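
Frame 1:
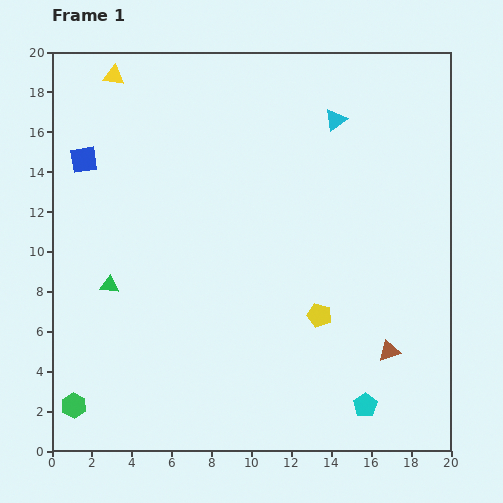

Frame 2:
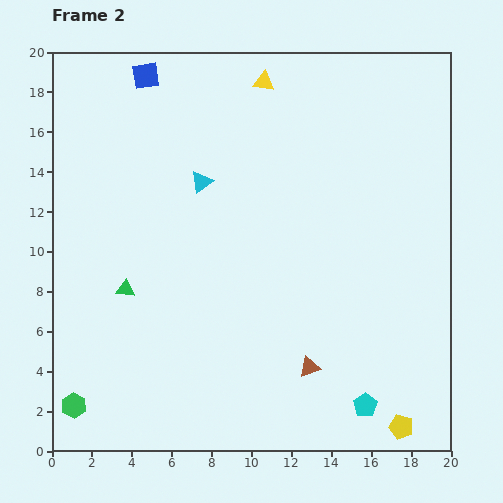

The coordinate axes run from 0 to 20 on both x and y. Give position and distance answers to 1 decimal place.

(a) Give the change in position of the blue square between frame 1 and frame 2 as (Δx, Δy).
(3.1, 4.2)

The blue square was at (1.6, 14.6) in frame 1 and (4.7, 18.8) in frame 2.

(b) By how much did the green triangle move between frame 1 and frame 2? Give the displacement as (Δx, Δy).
(0.8, -0.2)

The green triangle was at (2.9, 8.3) in frame 1 and (3.7, 8.1) in frame 2.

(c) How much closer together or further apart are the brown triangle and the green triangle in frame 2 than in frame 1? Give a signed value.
-4.4

Distance in frame 1: 14.4. Distance in frame 2: 10.0.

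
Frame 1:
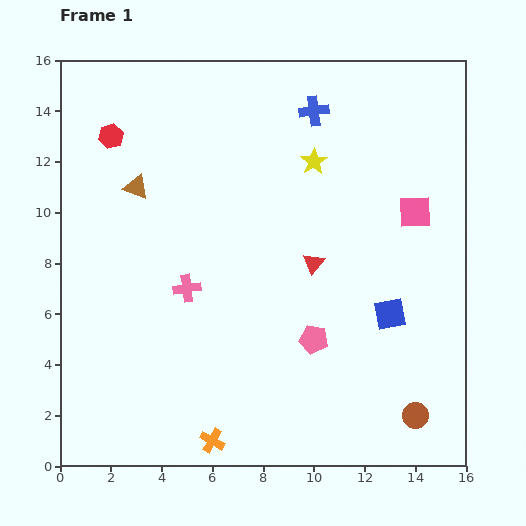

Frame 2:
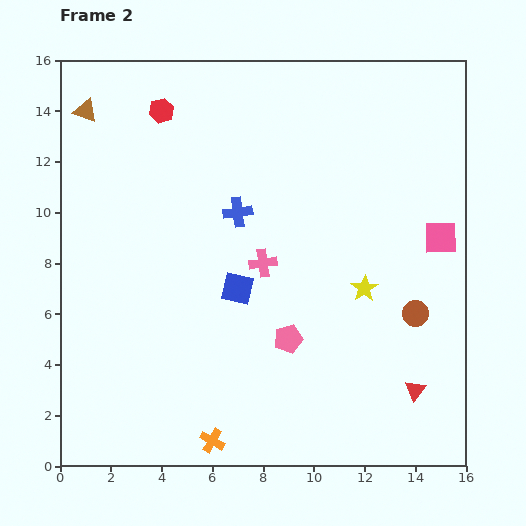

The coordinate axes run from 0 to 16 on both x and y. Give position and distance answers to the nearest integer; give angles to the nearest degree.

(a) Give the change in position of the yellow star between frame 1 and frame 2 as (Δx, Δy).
(2, -5)

The yellow star was at (10, 12) in frame 1 and (12, 7) in frame 2.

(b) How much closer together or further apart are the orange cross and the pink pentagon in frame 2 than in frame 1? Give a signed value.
-1

Distance in frame 1: 6. Distance in frame 2: 5.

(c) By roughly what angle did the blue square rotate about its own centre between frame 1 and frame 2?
24° clockwise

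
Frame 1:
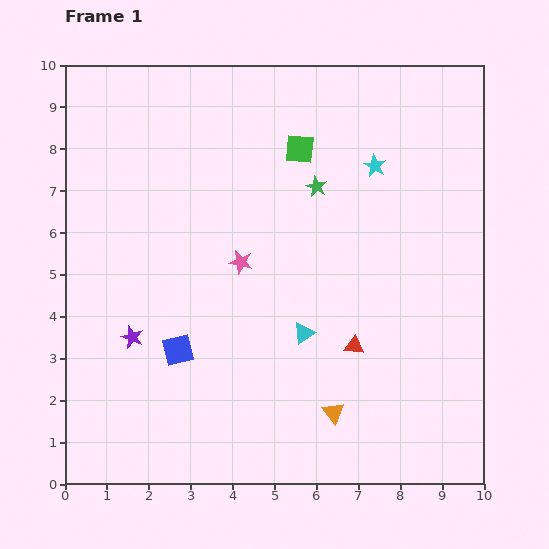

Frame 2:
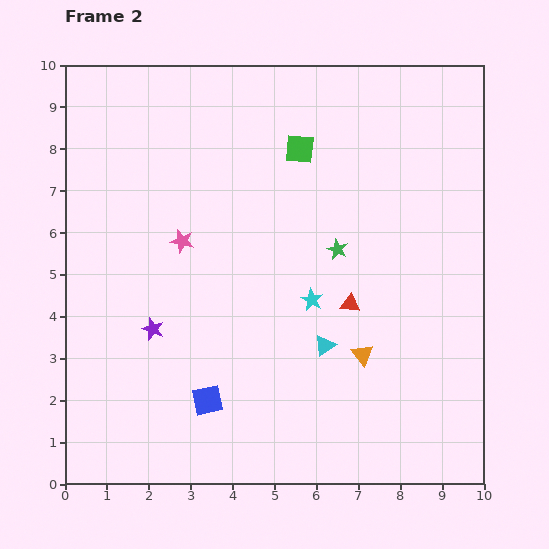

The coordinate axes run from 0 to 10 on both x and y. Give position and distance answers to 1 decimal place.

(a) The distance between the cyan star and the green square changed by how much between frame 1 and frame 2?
+1.8

Distance in frame 1: 1.8. Distance in frame 2: 3.6.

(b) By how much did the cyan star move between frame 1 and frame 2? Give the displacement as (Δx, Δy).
(-1.5, -3.2)

The cyan star was at (7.4, 7.6) in frame 1 and (5.9, 4.4) in frame 2.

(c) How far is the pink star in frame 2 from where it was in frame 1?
1.5

The pink star moved from (4.2, 5.3) to (2.8, 5.8), a distance of √(1.4² + 0.5²) ≈ 1.5.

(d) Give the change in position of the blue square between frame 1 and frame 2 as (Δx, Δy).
(0.7, -1.2)

The blue square was at (2.7, 3.2) in frame 1 and (3.4, 2.0) in frame 2.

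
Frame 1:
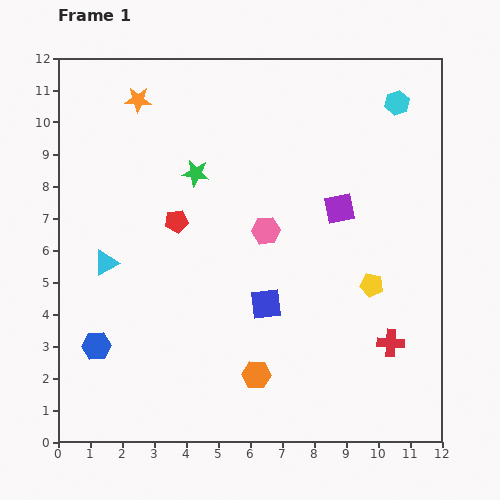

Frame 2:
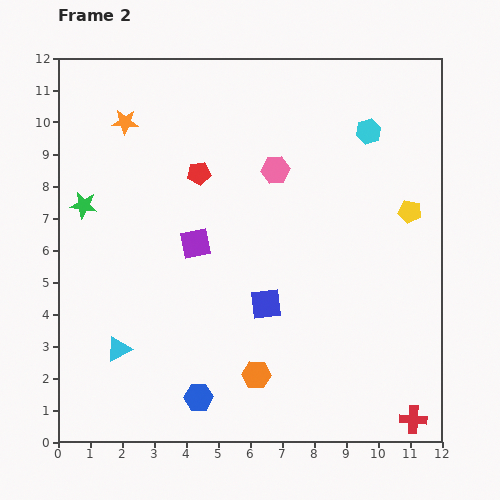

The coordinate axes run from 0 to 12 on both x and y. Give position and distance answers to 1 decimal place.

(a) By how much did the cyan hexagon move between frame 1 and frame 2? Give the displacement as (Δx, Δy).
(-0.9, -0.9)

The cyan hexagon was at (10.6, 10.6) in frame 1 and (9.7, 9.7) in frame 2.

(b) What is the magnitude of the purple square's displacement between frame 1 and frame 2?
4.6

The purple square moved from (8.8, 7.3) to (4.3, 6.2), a distance of √(4.5² + 1.1²) ≈ 4.6.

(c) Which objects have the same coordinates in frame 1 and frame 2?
the orange hexagon, the blue square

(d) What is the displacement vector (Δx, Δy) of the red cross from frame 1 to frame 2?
(0.7, -2.4)

The red cross was at (10.4, 3.1) in frame 1 and (11.1, 0.7) in frame 2.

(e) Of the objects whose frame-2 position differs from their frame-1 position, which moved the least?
the orange star

(moved 0.8)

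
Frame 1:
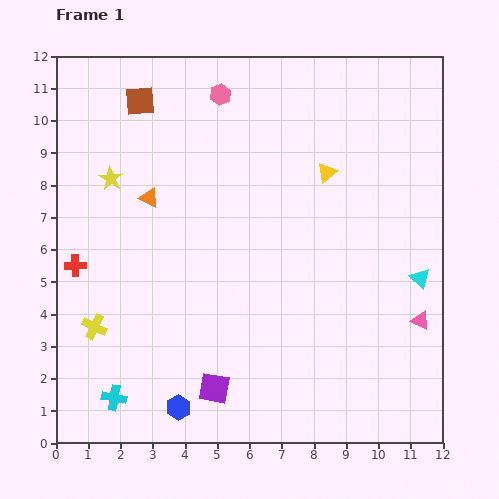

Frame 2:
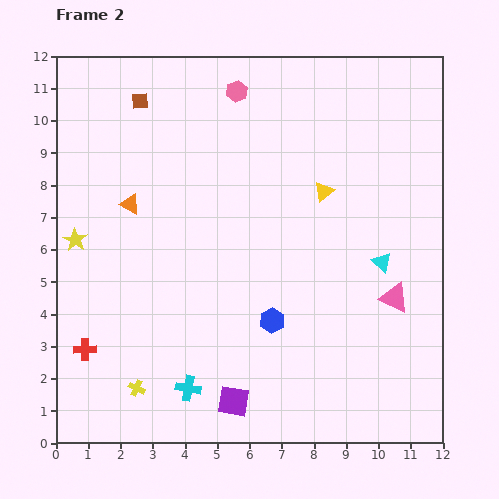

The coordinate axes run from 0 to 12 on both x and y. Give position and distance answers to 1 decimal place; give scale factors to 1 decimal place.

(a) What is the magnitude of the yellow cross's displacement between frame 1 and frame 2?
2.3

The yellow cross moved from (1.2, 3.6) to (2.5, 1.7), a distance of √(1.3² + 1.9²) ≈ 2.3.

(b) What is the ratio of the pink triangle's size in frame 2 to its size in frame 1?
1.6×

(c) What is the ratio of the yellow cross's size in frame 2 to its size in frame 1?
0.7×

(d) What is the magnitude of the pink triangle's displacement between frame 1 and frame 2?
1.1

The pink triangle moved from (11.3, 3.8) to (10.5, 4.5), a distance of √(0.8² + 0.7²) ≈ 1.1.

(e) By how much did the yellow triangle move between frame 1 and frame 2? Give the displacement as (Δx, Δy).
(-0.1, -0.6)

The yellow triangle was at (8.4, 8.4) in frame 1 and (8.3, 7.8) in frame 2.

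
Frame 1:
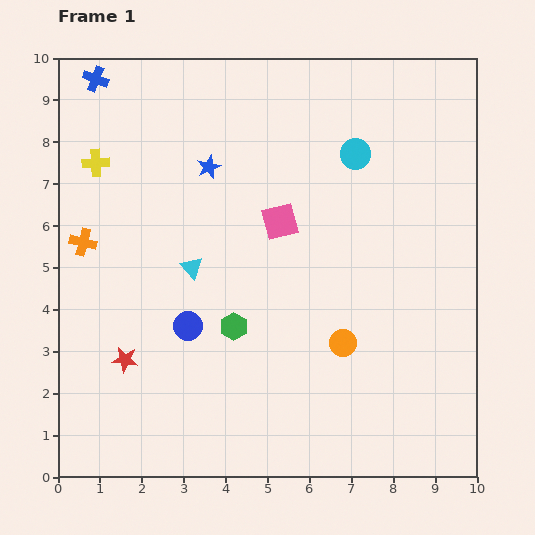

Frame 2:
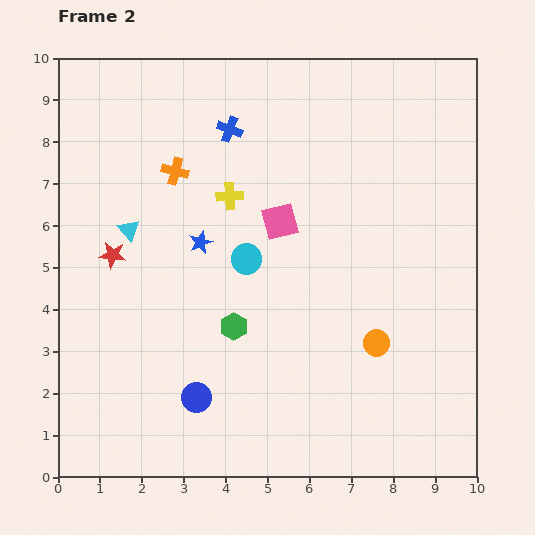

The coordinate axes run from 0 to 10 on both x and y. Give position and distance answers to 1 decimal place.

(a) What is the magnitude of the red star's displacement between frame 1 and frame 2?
2.5

The red star moved from (1.6, 2.8) to (1.3, 5.3), a distance of √(0.3² + 2.5²) ≈ 2.5.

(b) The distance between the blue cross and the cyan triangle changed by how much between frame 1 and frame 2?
-1.7

Distance in frame 1: 5.1. Distance in frame 2: 3.4.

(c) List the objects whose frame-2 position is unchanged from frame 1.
the pink square, the green hexagon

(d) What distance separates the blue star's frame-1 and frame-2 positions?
1.8

The blue star moved from (3.6, 7.4) to (3.4, 5.6), a distance of √(0.2² + 1.8²) ≈ 1.8.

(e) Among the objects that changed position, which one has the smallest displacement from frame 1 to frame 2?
the orange circle

(moved 0.8)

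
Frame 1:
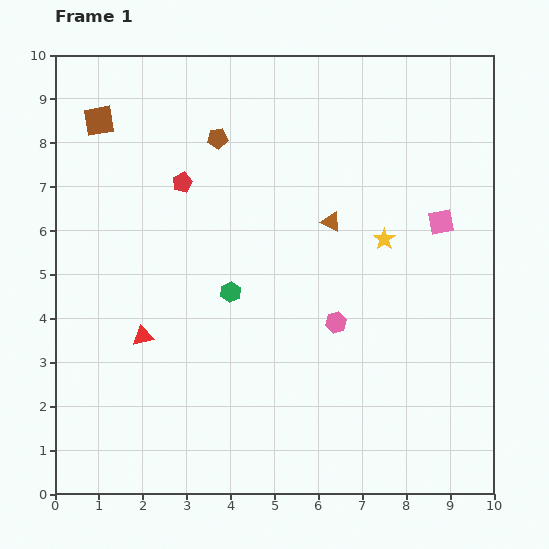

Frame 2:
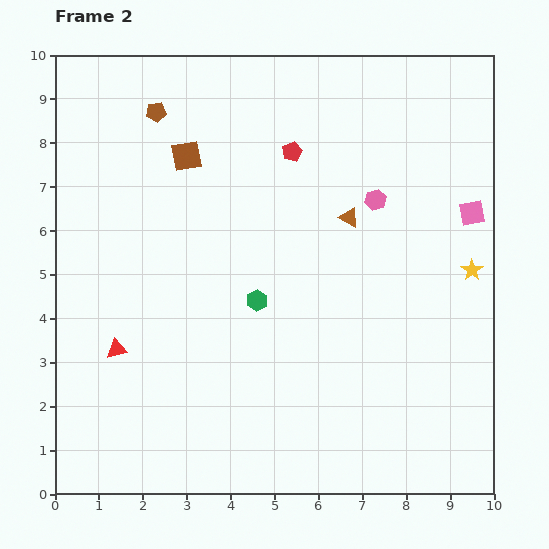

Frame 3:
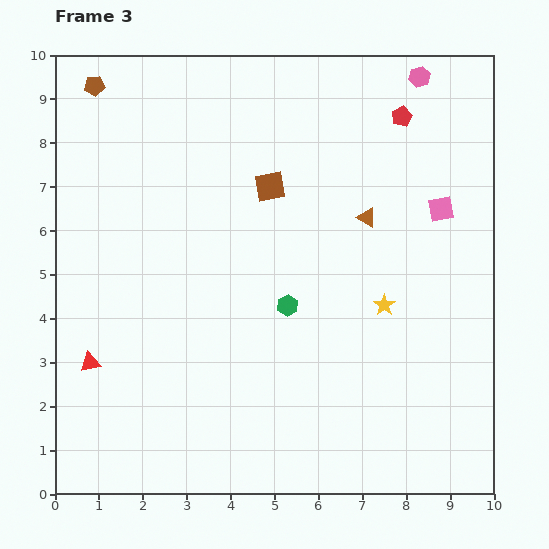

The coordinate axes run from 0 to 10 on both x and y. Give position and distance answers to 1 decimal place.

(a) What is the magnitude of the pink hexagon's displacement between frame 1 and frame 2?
2.9

The pink hexagon moved from (6.4, 3.9) to (7.3, 6.7), a distance of √(0.9² + 2.8²) ≈ 2.9.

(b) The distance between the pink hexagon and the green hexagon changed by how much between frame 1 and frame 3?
+3.5

Distance in frame 1: 2.5. Distance in frame 3: 6.0.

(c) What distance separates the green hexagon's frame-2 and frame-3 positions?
0.7

The green hexagon moved from (4.6, 4.4) to (5.3, 4.3), a distance of √(0.7² + 0.1²) ≈ 0.7.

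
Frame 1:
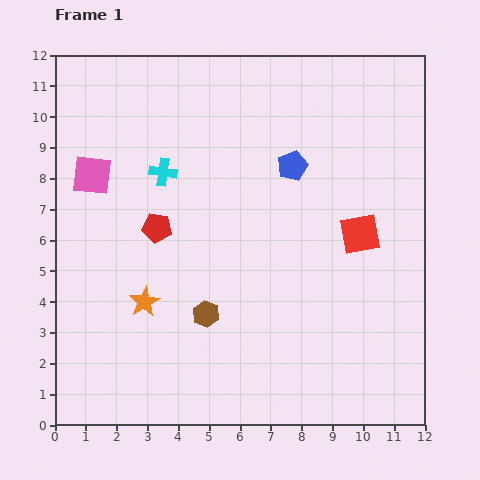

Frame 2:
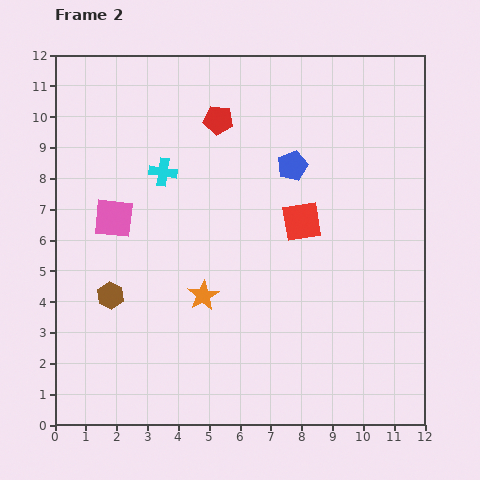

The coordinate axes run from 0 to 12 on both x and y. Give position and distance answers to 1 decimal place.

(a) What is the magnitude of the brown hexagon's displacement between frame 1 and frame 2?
3.2

The brown hexagon moved from (4.9, 3.6) to (1.8, 4.2), a distance of √(3.1² + 0.6²) ≈ 3.2.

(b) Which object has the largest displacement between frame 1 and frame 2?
the red pentagon

(moved 4.0; next 3.2)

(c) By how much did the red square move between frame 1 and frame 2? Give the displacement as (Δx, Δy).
(-1.9, 0.4)

The red square was at (9.9, 6.2) in frame 1 and (8.0, 6.6) in frame 2.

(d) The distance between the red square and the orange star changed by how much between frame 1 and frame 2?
-3.3

Distance in frame 1: 7.3. Distance in frame 2: 4.0.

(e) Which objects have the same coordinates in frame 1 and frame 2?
the cyan cross, the blue pentagon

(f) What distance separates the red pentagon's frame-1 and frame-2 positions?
4.0

The red pentagon moved from (3.3, 6.4) to (5.3, 9.9), a distance of √(2.0² + 3.5²) ≈ 4.0.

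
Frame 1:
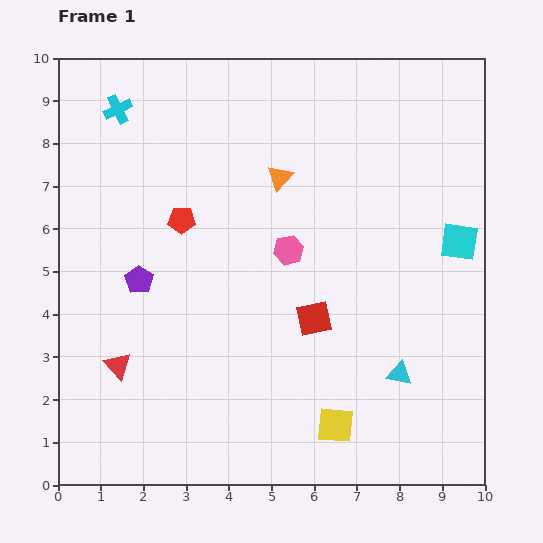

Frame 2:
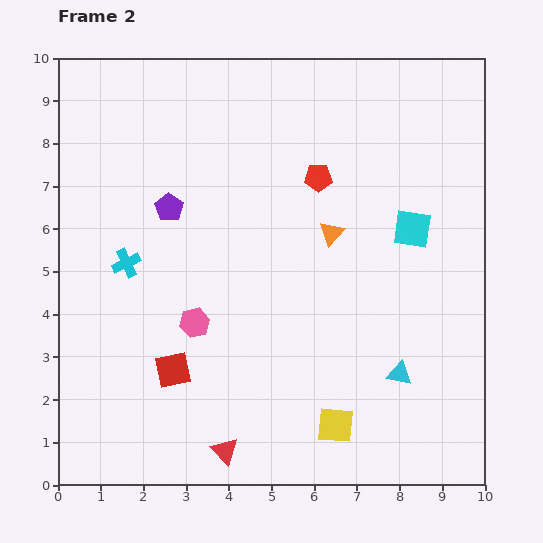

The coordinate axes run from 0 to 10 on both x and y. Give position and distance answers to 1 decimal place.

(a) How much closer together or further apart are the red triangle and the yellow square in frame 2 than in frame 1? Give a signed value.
-2.6

Distance in frame 1: 5.3. Distance in frame 2: 2.7.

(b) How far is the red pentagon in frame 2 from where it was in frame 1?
3.4

The red pentagon moved from (2.9, 6.2) to (6.1, 7.2), a distance of √(3.2² + 1.0²) ≈ 3.4.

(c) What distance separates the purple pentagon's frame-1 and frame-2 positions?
1.8

The purple pentagon moved from (1.9, 4.8) to (2.6, 6.5), a distance of √(0.7² + 1.7²) ≈ 1.8.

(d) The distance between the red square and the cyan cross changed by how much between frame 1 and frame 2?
-4.0

Distance in frame 1: 6.7. Distance in frame 2: 2.7.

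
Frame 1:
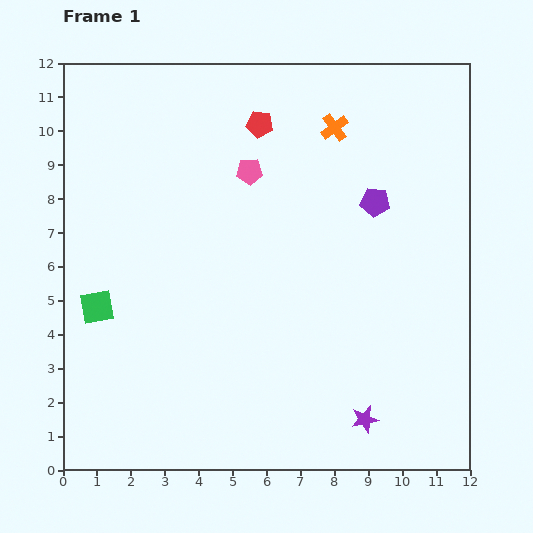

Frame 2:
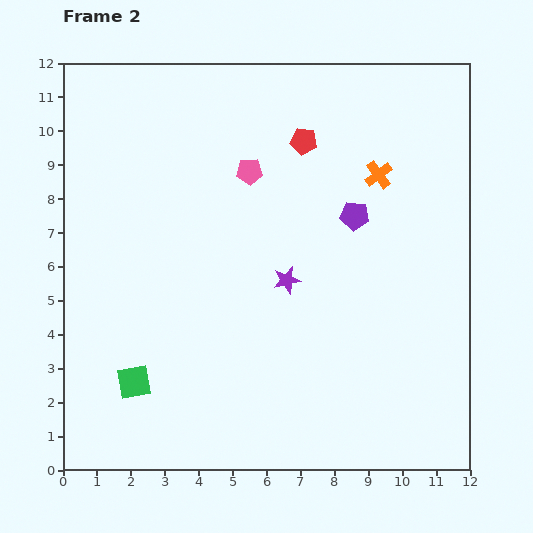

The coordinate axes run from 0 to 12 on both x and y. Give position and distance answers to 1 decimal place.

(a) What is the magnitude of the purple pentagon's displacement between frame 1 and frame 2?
0.7

The purple pentagon moved from (9.2, 7.9) to (8.6, 7.5), a distance of √(0.6² + 0.4²) ≈ 0.7.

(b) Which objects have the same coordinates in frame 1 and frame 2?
the pink pentagon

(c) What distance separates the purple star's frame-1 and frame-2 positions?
4.7

The purple star moved from (8.9, 1.5) to (6.6, 5.6), a distance of √(2.3² + 4.1²) ≈ 4.7.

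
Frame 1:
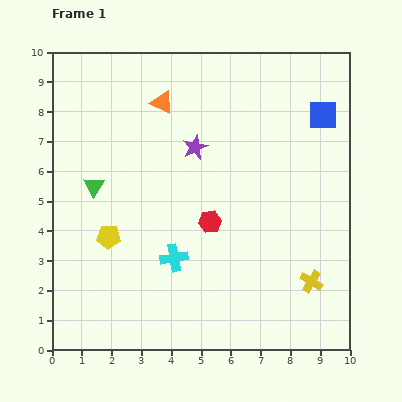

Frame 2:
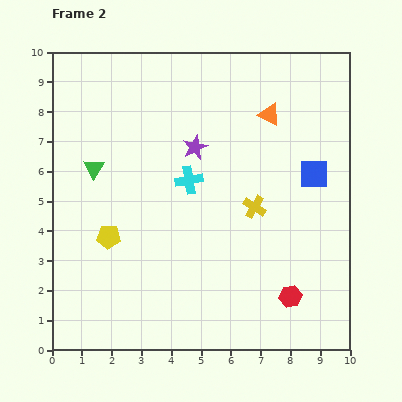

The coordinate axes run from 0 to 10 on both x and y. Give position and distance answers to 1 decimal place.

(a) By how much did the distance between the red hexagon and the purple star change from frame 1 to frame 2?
+3.4

Distance in frame 1: 2.5. Distance in frame 2: 5.9.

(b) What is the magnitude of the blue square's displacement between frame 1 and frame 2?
2.0

The blue square moved from (9.1, 7.9) to (8.8, 5.9), a distance of √(0.3² + 2.0²) ≈ 2.0.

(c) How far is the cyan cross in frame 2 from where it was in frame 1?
2.6

The cyan cross moved from (4.1, 3.1) to (4.6, 5.7), a distance of √(0.5² + 2.6²) ≈ 2.6.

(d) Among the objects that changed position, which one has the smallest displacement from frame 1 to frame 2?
the green triangle

(moved 0.6)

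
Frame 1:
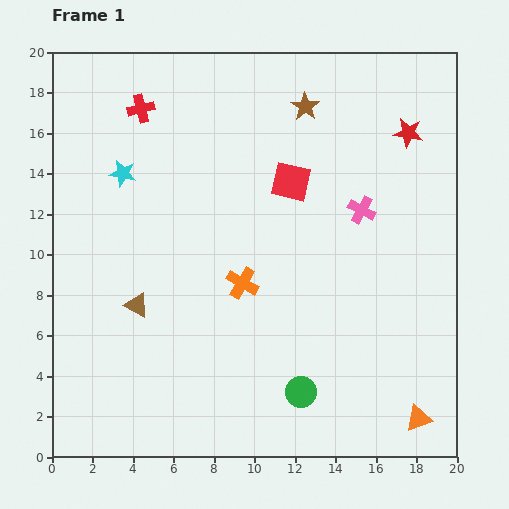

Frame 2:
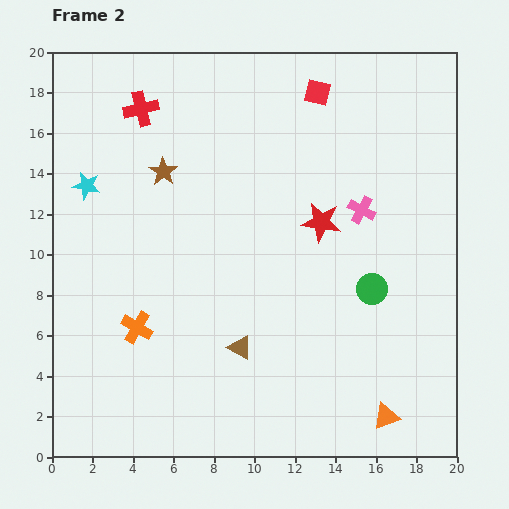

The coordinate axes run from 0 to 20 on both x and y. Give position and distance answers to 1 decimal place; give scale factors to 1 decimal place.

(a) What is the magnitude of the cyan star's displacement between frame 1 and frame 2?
1.9

The cyan star moved from (3.5, 14.0) to (1.7, 13.4), a distance of √(1.8² + 0.6²) ≈ 1.9.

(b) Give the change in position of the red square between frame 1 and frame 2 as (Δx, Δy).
(1.3, 4.4)

The red square was at (11.8, 13.6) in frame 1 and (13.1, 18.0) in frame 2.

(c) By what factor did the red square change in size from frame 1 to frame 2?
0.7×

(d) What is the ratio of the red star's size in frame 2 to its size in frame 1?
1.3×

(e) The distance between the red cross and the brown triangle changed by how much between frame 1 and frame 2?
+3.1

Distance in frame 1: 9.7. Distance in frame 2: 12.8.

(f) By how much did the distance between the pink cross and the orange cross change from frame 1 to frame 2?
+5.6

Distance in frame 1: 6.9. Distance in frame 2: 12.5.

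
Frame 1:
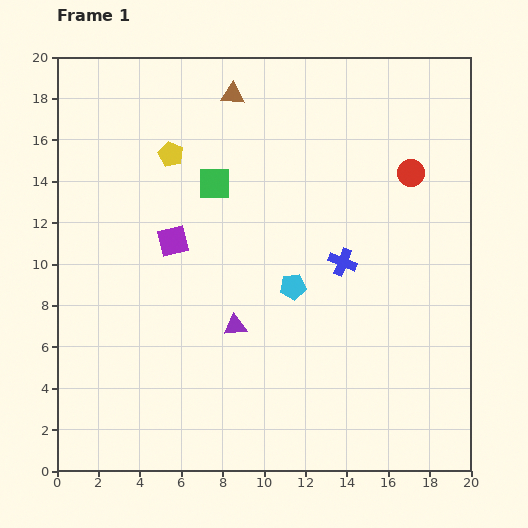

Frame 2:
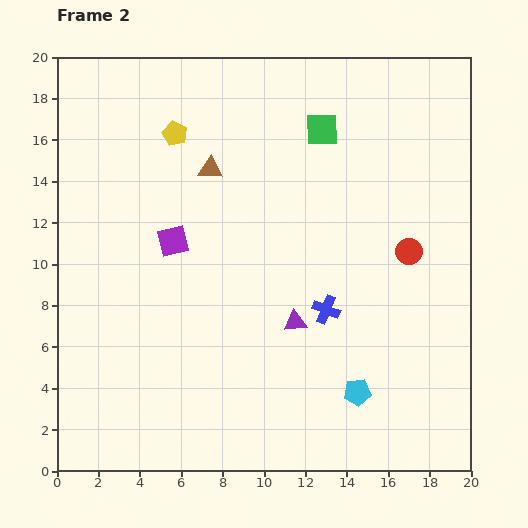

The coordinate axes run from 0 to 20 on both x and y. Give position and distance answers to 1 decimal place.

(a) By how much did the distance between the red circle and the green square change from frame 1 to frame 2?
-2.3

Distance in frame 1: 9.5. Distance in frame 2: 7.2.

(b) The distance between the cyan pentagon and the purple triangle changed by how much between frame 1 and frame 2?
+1.1

Distance in frame 1: 3.4. Distance in frame 2: 4.5.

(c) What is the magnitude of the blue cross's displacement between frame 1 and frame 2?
2.4

The blue cross moved from (13.8, 10.1) to (13.0, 7.8), a distance of √(0.8² + 2.3²) ≈ 2.4.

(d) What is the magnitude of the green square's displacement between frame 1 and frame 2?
5.8

The green square moved from (7.6, 13.9) to (12.8, 16.5), a distance of √(5.2² + 2.6²) ≈ 5.8.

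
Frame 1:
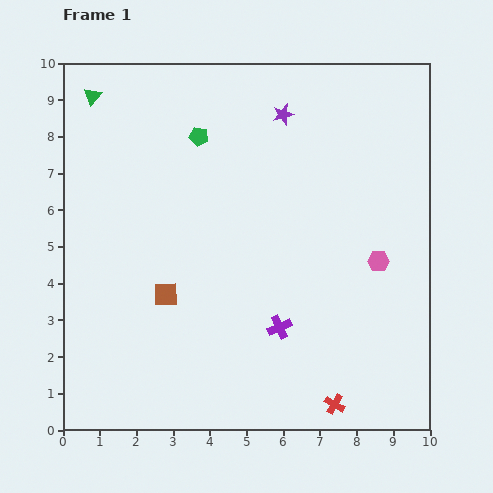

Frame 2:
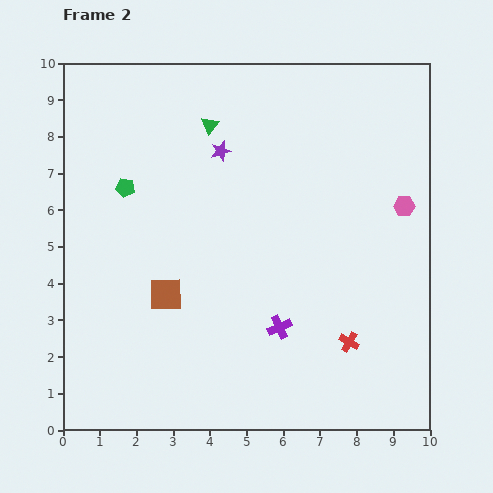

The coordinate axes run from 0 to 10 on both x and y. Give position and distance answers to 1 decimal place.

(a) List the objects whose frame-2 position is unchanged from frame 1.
the brown square, the purple cross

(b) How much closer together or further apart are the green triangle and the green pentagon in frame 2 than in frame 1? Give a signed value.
-0.2

Distance in frame 1: 3.1. Distance in frame 2: 2.9.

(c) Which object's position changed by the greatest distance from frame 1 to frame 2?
the green triangle

(moved 3.3; next 2.4)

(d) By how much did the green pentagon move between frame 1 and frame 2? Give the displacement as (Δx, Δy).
(-2.0, -1.4)

The green pentagon was at (3.7, 8.0) in frame 1 and (1.7, 6.6) in frame 2.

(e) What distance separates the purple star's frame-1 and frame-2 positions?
2.0

The purple star moved from (6.0, 8.6) to (4.3, 7.6), a distance of √(1.7² + 1.0²) ≈ 2.0.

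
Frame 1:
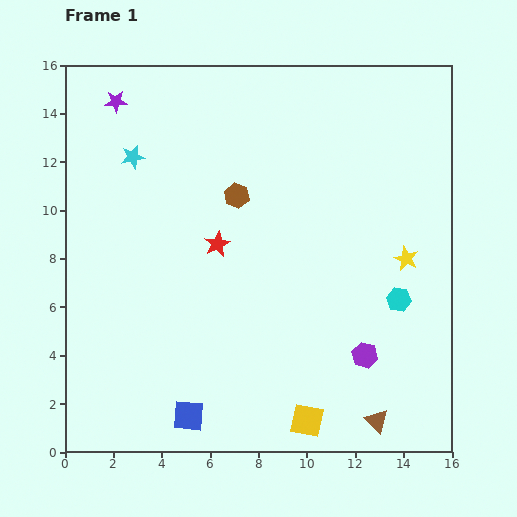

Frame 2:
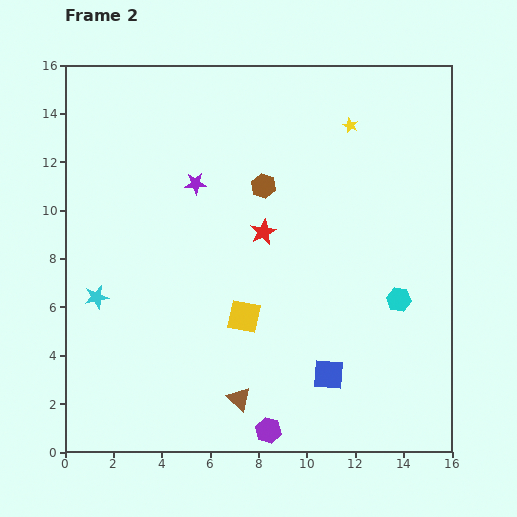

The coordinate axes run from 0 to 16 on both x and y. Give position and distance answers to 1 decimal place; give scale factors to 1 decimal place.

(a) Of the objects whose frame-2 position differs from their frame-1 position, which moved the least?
the brown hexagon

(moved 1.2)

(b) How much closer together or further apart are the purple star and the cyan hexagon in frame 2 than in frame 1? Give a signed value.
-4.6

Distance in frame 1: 14.3. Distance in frame 2: 9.7.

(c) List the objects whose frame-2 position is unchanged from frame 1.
the cyan hexagon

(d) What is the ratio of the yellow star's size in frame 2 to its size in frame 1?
0.6×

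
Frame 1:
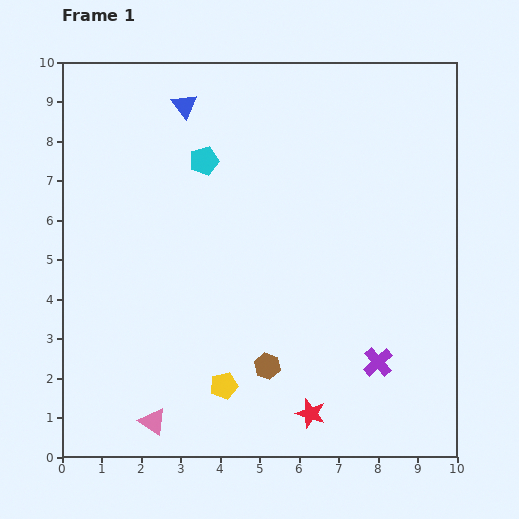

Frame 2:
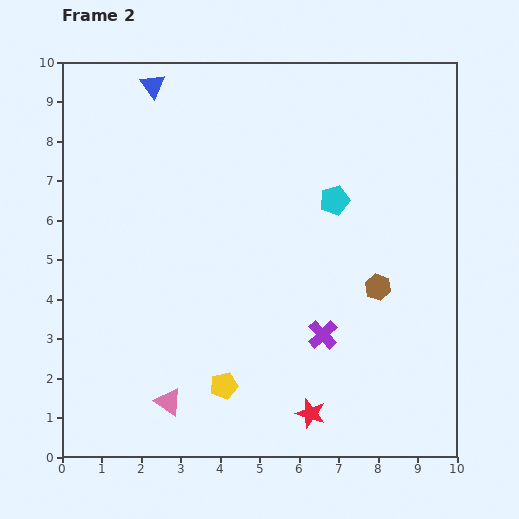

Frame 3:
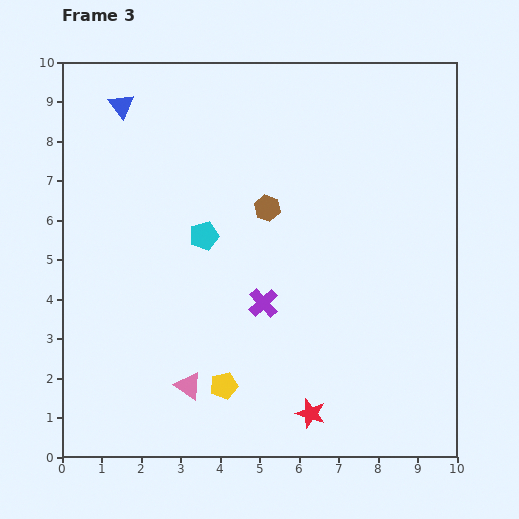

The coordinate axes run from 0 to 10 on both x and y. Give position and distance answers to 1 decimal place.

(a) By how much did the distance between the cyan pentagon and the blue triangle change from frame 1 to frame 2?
+3.9

Distance in frame 1: 1.5. Distance in frame 2: 5.4.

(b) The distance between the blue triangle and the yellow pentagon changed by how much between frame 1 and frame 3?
+0.4

Distance in frame 1: 7.2. Distance in frame 3: 7.6.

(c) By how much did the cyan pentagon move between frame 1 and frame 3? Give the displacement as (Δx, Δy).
(0.0, -1.9)

The cyan pentagon was at (3.6, 7.5) in frame 1 and (3.6, 5.6) in frame 3.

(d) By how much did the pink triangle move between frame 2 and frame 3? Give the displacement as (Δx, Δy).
(0.5, 0.4)

The pink triangle was at (2.7, 1.4) in frame 2 and (3.2, 1.8) in frame 3.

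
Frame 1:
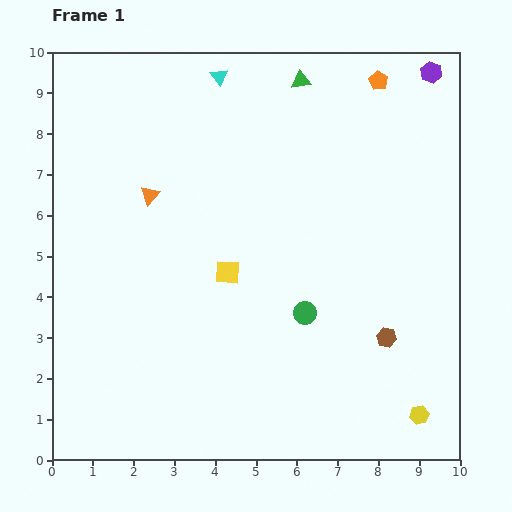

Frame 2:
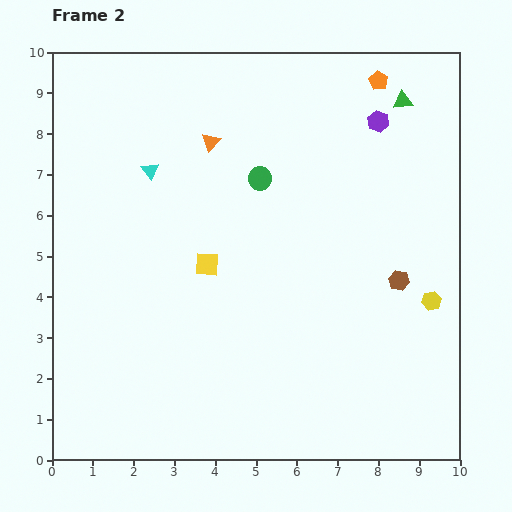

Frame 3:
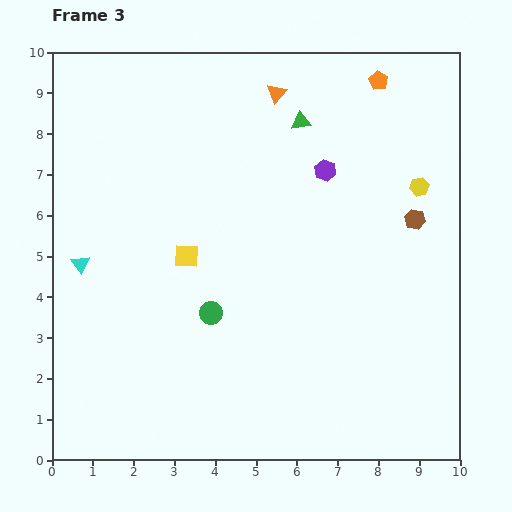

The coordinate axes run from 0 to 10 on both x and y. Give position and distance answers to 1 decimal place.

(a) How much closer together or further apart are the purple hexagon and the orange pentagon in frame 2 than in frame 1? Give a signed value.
-0.3

Distance in frame 1: 1.3. Distance in frame 2: 1.0.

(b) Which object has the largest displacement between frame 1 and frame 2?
the green circle

(moved 3.5; next 2.9)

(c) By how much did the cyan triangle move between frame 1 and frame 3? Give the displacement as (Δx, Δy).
(-3.4, -4.6)

The cyan triangle was at (4.1, 9.4) in frame 1 and (0.7, 4.8) in frame 3.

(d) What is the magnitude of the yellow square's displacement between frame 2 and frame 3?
0.5

The yellow square moved from (3.8, 4.8) to (3.3, 5.0), a distance of √(0.5² + 0.2²) ≈ 0.5.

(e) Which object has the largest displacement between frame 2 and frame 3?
the green circle

(moved 3.5; next 2.9)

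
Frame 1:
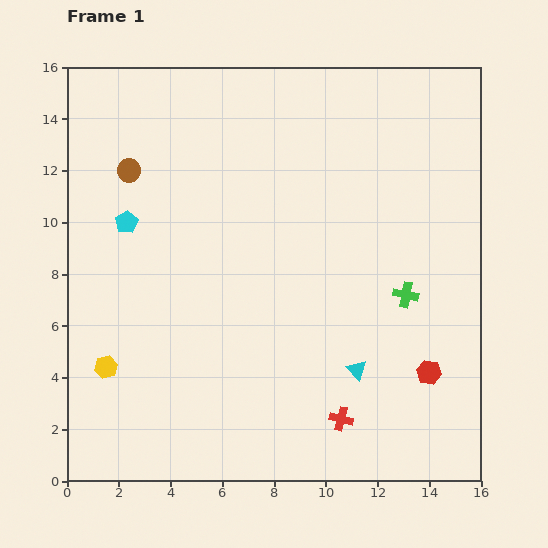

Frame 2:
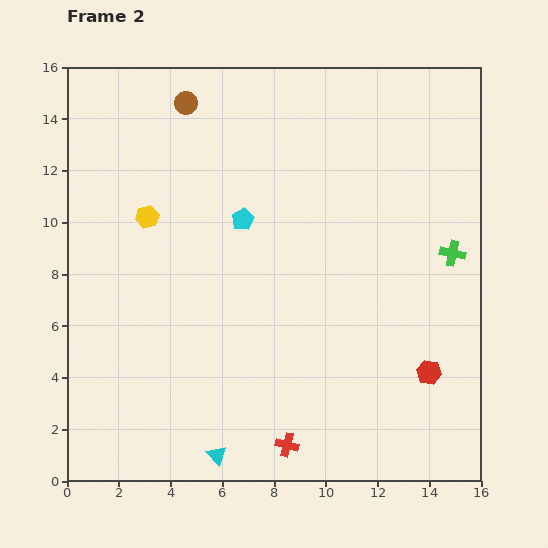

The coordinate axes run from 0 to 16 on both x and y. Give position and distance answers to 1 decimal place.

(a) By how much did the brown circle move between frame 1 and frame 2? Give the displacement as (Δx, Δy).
(2.2, 2.6)

The brown circle was at (2.4, 12.0) in frame 1 and (4.6, 14.6) in frame 2.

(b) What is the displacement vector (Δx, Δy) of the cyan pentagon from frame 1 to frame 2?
(4.5, 0.1)

The cyan pentagon was at (2.3, 10.0) in frame 1 and (6.8, 10.1) in frame 2.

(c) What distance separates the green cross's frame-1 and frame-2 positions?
2.4

The green cross moved from (13.1, 7.2) to (14.9, 8.8), a distance of √(1.8² + 1.6²) ≈ 2.4.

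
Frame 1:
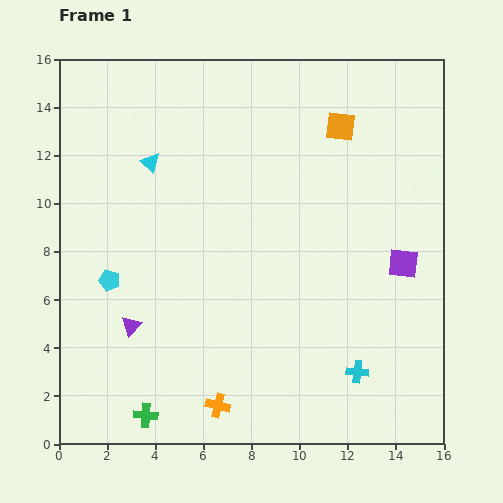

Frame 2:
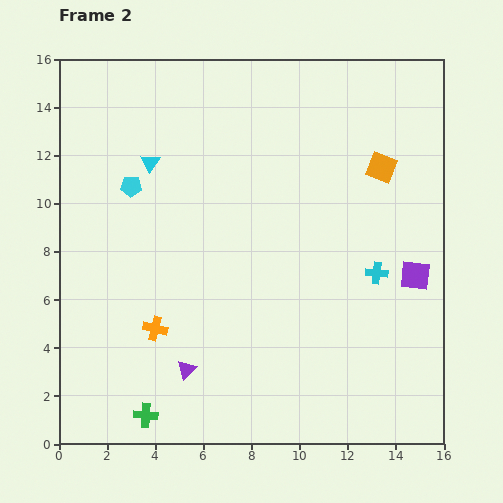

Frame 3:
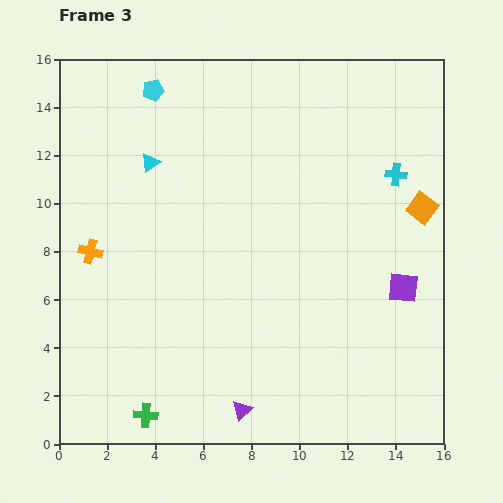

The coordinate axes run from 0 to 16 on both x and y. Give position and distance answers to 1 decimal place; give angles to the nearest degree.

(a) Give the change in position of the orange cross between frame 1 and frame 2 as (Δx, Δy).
(-2.6, 3.2)

The orange cross was at (6.6, 1.6) in frame 1 and (4.0, 4.8) in frame 2.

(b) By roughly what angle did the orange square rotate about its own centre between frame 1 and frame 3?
30° clockwise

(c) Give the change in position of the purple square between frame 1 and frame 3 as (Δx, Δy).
(0.0, -1.0)

The purple square was at (14.3, 7.5) in frame 1 and (14.3, 6.5) in frame 3.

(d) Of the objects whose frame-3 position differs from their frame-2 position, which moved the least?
the purple square

(moved 0.7)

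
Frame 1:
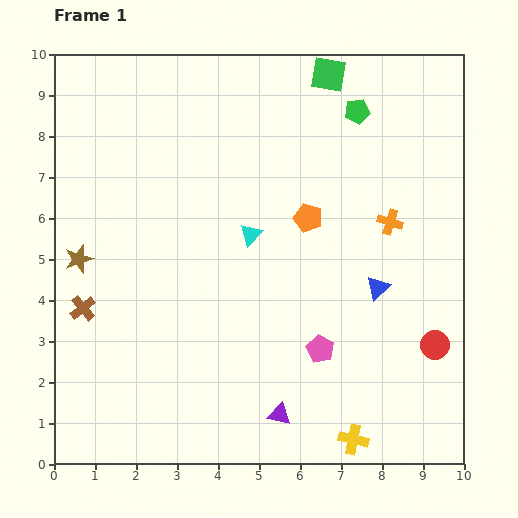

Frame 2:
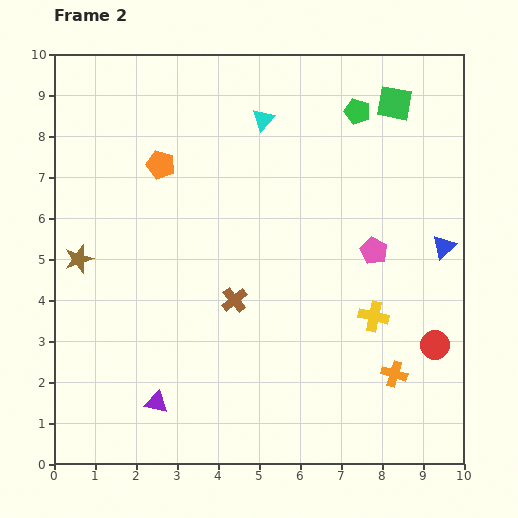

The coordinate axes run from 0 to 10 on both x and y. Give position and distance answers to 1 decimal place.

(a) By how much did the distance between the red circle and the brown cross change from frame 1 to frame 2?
-3.6

Distance in frame 1: 8.6. Distance in frame 2: 5.0.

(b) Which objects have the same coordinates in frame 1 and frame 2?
the brown star, the green pentagon, the red circle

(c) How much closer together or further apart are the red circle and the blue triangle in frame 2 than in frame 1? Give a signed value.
+0.4

Distance in frame 1: 2.0. Distance in frame 2: 2.4.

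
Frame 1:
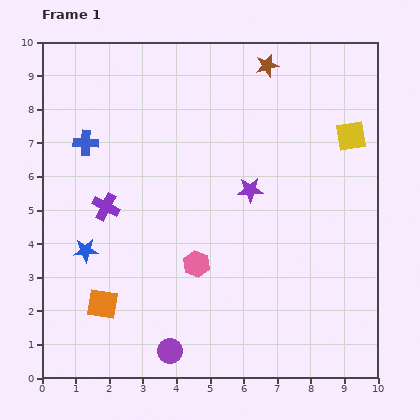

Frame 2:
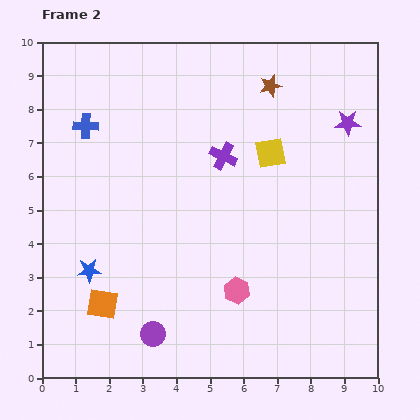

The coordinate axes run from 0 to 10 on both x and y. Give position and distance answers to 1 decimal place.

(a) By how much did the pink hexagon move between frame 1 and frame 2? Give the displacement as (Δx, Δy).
(1.2, -0.8)

The pink hexagon was at (4.6, 3.4) in frame 1 and (5.8, 2.6) in frame 2.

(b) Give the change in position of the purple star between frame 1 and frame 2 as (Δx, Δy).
(2.9, 2.0)

The purple star was at (6.2, 5.6) in frame 1 and (9.1, 7.6) in frame 2.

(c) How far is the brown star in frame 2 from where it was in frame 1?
0.6

The brown star moved from (6.7, 9.3) to (6.8, 8.7), a distance of √(0.1² + 0.6²) ≈ 0.6.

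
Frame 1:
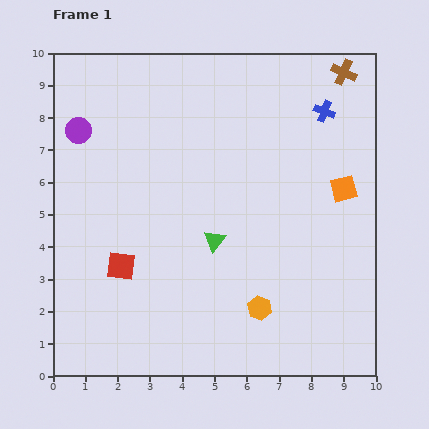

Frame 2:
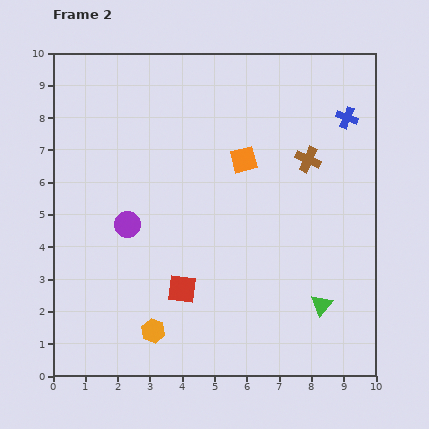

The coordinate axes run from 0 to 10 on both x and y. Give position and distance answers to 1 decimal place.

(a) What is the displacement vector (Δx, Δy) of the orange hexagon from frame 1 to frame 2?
(-3.3, -0.7)

The orange hexagon was at (6.4, 2.1) in frame 1 and (3.1, 1.4) in frame 2.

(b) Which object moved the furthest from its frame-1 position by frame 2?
the green triangle

(moved 3.9; next 3.4)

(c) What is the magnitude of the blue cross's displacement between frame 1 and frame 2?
0.7

The blue cross moved from (8.4, 8.2) to (9.1, 8.0), a distance of √(0.7² + 0.2²) ≈ 0.7.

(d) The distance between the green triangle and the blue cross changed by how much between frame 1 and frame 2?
+0.7

Distance in frame 1: 5.2. Distance in frame 2: 5.9.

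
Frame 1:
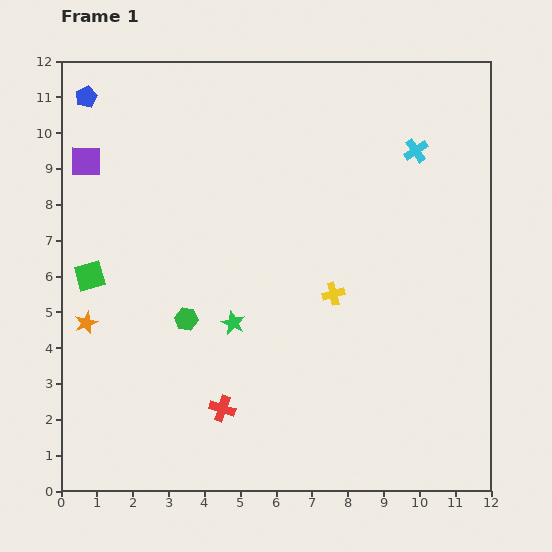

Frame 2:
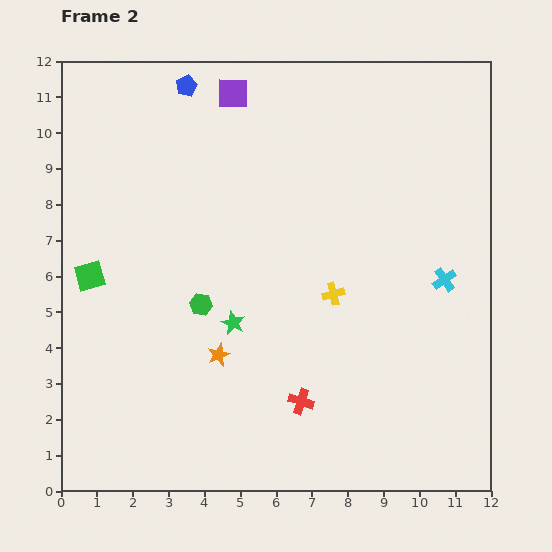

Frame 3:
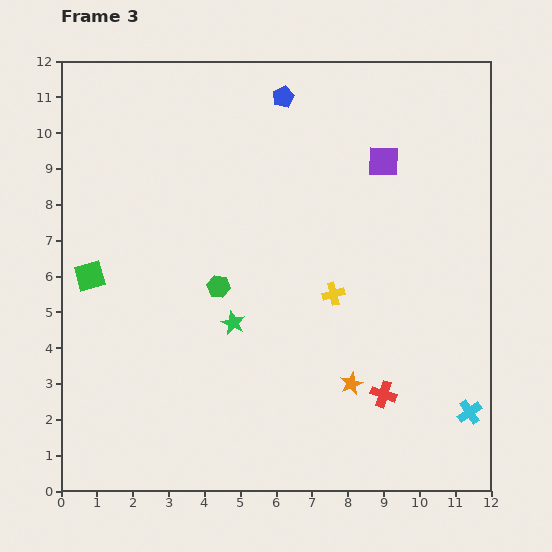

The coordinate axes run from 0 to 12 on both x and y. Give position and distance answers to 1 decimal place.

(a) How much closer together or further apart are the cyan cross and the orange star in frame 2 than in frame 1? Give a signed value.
-3.8

Distance in frame 1: 10.4. Distance in frame 2: 6.6.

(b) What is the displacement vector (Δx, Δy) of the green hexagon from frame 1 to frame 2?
(0.4, 0.4)

The green hexagon was at (3.5, 4.8) in frame 1 and (3.9, 5.2) in frame 2.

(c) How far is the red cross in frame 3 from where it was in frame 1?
4.5

The red cross moved from (4.5, 2.3) to (9.0, 2.7), a distance of √(4.5² + 0.4²) ≈ 4.5.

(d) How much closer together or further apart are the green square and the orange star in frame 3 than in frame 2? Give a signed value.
+3.7

Distance in frame 2: 4.2. Distance in frame 3: 7.9.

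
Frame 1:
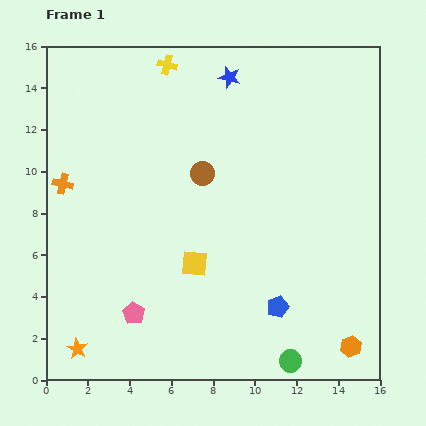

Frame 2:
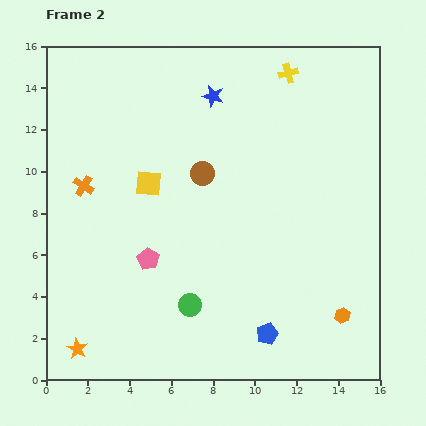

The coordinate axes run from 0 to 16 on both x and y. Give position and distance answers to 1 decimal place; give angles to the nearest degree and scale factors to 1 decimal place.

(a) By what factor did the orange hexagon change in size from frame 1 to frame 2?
0.7×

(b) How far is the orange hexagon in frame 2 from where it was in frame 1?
1.6

The orange hexagon moved from (14.6, 1.6) to (14.2, 3.1), a distance of √(0.4² + 1.5²) ≈ 1.6.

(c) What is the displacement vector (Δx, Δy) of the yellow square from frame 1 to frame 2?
(-2.2, 3.8)

The yellow square was at (7.1, 5.6) in frame 1 and (4.9, 9.4) in frame 2.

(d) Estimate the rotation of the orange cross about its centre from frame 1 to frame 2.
19° clockwise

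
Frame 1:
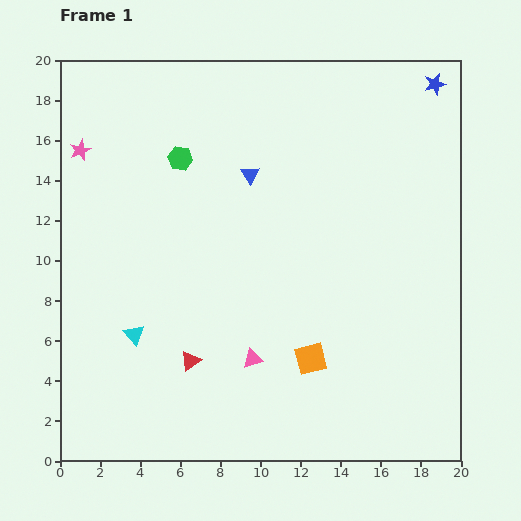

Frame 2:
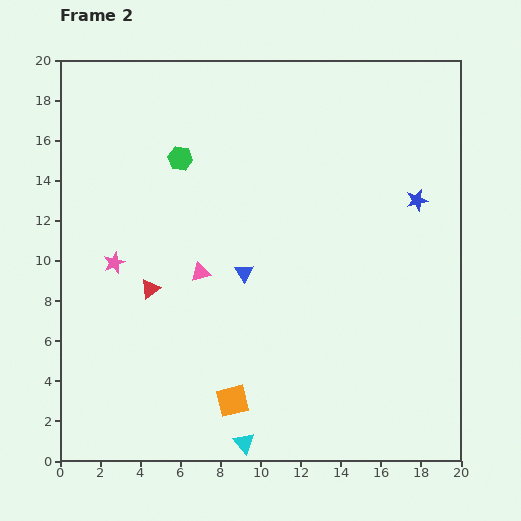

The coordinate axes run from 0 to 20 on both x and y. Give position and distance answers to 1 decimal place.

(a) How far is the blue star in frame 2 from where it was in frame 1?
5.9

The blue star moved from (18.7, 18.8) to (17.8, 13.0), a distance of √(0.9² + 5.8²) ≈ 5.9.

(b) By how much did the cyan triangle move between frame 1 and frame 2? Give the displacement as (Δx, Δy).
(5.5, -5.4)

The cyan triangle was at (3.7, 6.3) in frame 1 and (9.2, 0.9) in frame 2.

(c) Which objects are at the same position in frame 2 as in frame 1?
the green hexagon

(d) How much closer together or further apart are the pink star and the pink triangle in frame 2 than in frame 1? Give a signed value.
-9.2

Distance in frame 1: 13.5. Distance in frame 2: 4.3.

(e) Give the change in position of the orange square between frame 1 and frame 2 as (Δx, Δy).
(-3.9, -2.1)

The orange square was at (12.5, 5.1) in frame 1 and (8.6, 3.0) in frame 2.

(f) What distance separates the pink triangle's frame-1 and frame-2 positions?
5.0

The pink triangle moved from (9.6, 5.1) to (7.0, 9.4), a distance of √(2.6² + 4.3²) ≈ 5.0.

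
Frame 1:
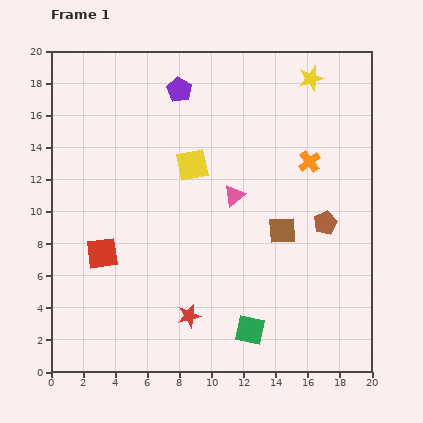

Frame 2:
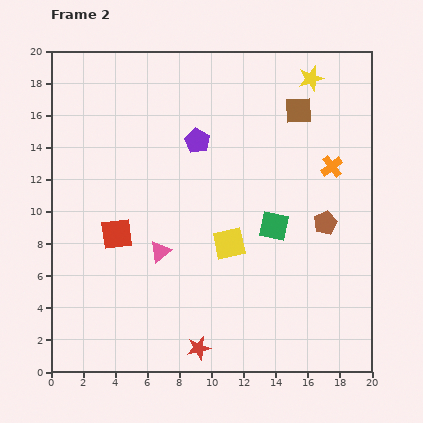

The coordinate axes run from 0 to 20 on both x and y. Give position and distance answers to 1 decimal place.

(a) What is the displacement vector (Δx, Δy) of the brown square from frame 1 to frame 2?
(1.0, 7.5)

The brown square was at (14.4, 8.8) in frame 1 and (15.4, 16.3) in frame 2.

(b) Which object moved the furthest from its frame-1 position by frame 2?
the brown square

(moved 7.6; next 6.7)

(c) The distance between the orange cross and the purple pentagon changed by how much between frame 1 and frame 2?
-0.7

Distance in frame 1: 9.3. Distance in frame 2: 8.6.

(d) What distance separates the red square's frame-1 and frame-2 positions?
1.5

The red square moved from (3.2, 7.4) to (4.1, 8.6), a distance of √(0.9² + 1.2²) ≈ 1.5.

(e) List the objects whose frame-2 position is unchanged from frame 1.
the brown pentagon, the yellow star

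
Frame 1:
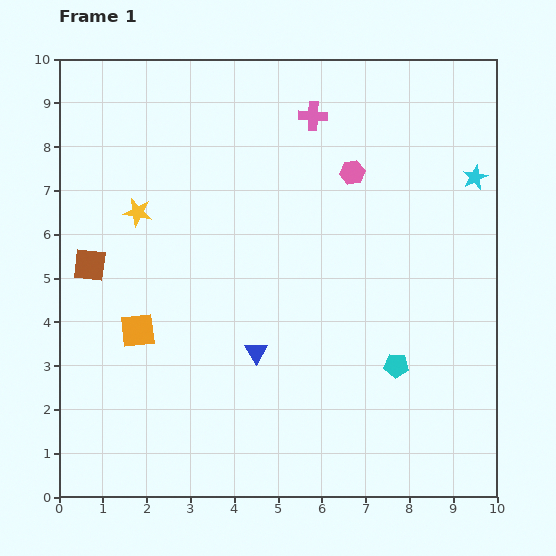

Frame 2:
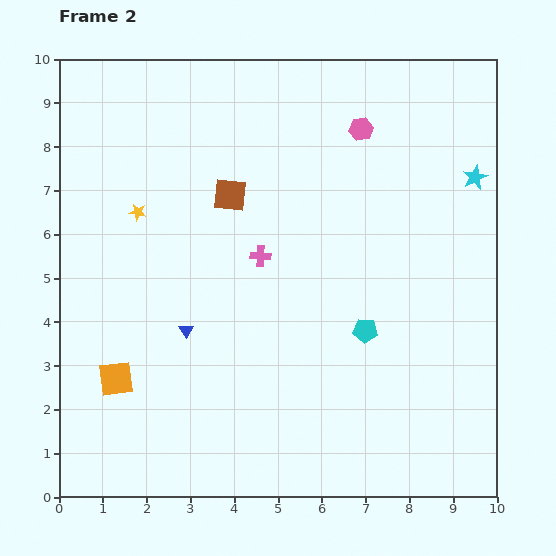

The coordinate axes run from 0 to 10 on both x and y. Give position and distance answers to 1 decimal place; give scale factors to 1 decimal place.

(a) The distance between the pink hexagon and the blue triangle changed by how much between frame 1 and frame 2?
+1.4

Distance in frame 1: 4.7. Distance in frame 2: 6.1.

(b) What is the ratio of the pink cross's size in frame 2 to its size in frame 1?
0.7×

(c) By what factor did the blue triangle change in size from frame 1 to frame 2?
0.6×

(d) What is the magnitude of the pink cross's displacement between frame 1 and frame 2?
3.4

The pink cross moved from (5.8, 8.7) to (4.6, 5.5), a distance of √(1.2² + 3.2²) ≈ 3.4.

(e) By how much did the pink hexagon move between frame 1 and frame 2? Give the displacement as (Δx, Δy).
(0.2, 1.0)

The pink hexagon was at (6.7, 7.4) in frame 1 and (6.9, 8.4) in frame 2.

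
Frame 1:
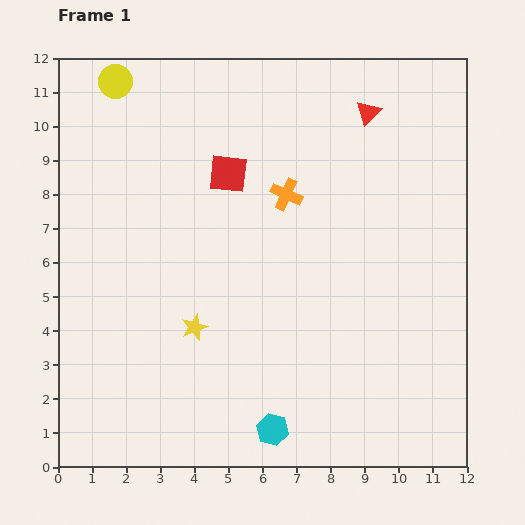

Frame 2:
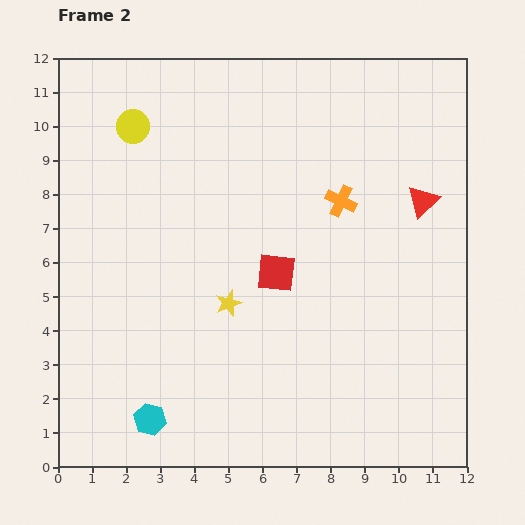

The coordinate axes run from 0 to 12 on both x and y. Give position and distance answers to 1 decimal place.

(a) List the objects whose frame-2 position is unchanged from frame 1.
none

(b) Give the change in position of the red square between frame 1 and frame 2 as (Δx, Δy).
(1.4, -2.9)

The red square was at (5.0, 8.6) in frame 1 and (6.4, 5.7) in frame 2.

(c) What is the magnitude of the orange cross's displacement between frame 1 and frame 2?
1.6

The orange cross moved from (6.7, 8.0) to (8.3, 7.8), a distance of √(1.6² + 0.2²) ≈ 1.6.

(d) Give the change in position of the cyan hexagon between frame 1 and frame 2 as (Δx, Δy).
(-3.6, 0.3)

The cyan hexagon was at (6.3, 1.1) in frame 1 and (2.7, 1.4) in frame 2.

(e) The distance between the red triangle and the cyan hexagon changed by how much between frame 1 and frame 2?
+0.5

Distance in frame 1: 9.7. Distance in frame 2: 10.2.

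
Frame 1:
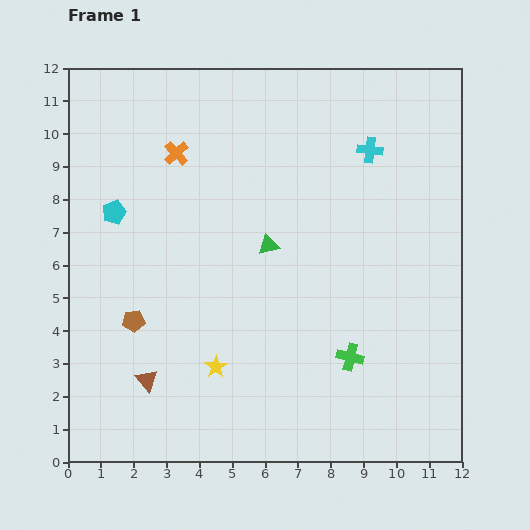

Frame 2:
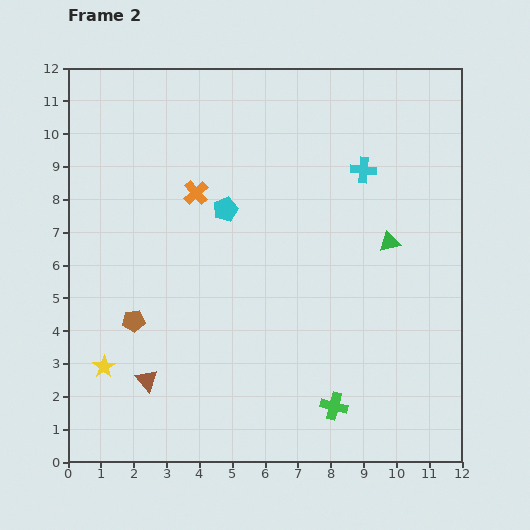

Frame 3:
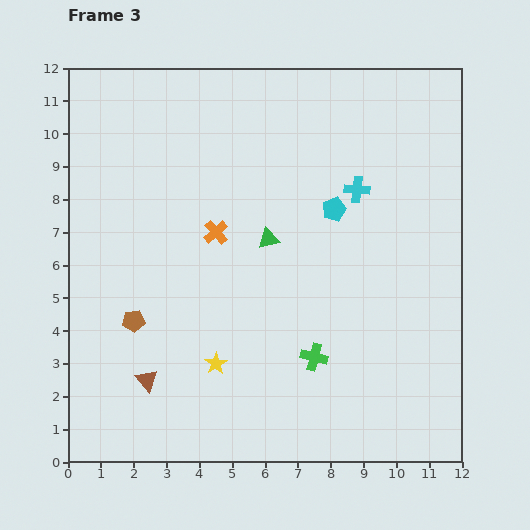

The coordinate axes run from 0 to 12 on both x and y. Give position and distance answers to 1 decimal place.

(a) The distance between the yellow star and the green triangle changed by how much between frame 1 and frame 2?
+5.5

Distance in frame 1: 4.0. Distance in frame 2: 9.5.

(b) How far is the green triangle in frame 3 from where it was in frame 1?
0.2

The green triangle moved from (6.1, 6.6) to (6.1, 6.8), a distance of √(0.0² + 0.2²) ≈ 0.2.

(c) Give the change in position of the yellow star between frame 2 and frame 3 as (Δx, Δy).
(3.4, 0.1)

The yellow star was at (1.1, 2.9) in frame 2 and (4.5, 3.0) in frame 3.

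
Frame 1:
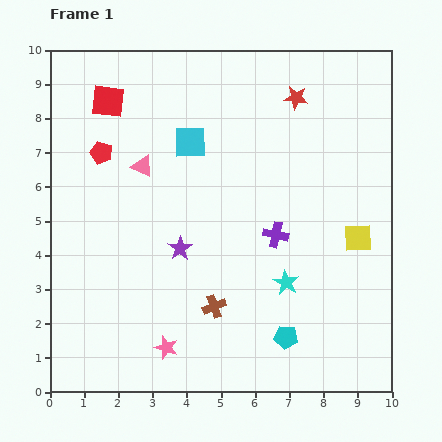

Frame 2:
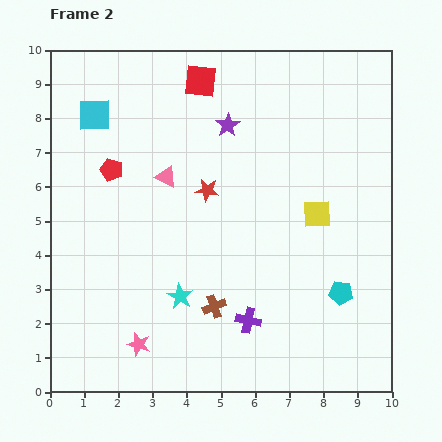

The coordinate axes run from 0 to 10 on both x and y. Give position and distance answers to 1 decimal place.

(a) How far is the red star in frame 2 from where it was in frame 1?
3.7

The red star moved from (7.2, 8.6) to (4.6, 5.9), a distance of √(2.6² + 2.7²) ≈ 3.7.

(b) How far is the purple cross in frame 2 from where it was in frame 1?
2.6

The purple cross moved from (6.6, 4.6) to (5.8, 2.1), a distance of √(0.8² + 2.5²) ≈ 2.6.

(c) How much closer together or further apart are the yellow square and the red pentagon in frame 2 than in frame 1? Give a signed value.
-1.8

Distance in frame 1: 7.9. Distance in frame 2: 6.1.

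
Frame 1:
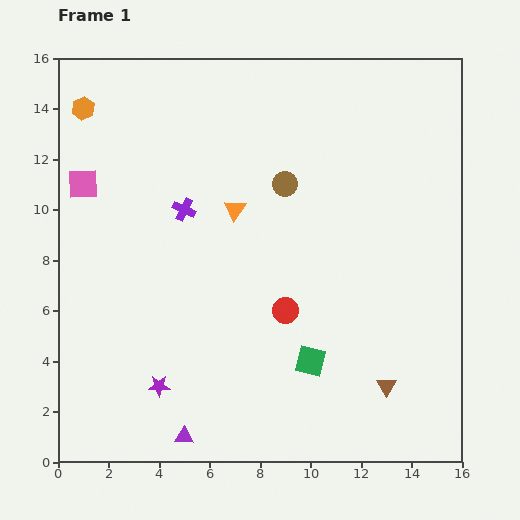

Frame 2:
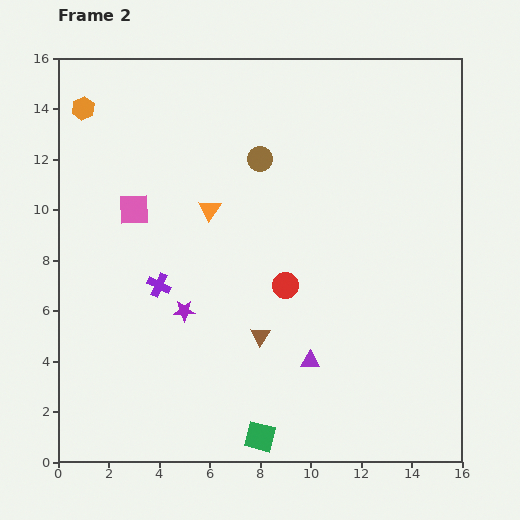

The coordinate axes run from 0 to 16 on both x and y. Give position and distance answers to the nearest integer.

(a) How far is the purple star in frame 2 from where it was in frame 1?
3

The purple star moved from (4, 3) to (5, 6), a distance of √(1² + 3²) ≈ 3.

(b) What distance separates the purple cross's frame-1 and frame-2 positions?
3

The purple cross moved from (5, 10) to (4, 7), a distance of √(1² + 3²) ≈ 3.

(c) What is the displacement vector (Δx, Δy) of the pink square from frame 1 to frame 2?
(2, -1)

The pink square was at (1, 11) in frame 1 and (3, 10) in frame 2.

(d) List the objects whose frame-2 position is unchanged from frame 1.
the orange hexagon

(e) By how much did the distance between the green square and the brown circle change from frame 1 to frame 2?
+4

Distance in frame 1: 7. Distance in frame 2: 11.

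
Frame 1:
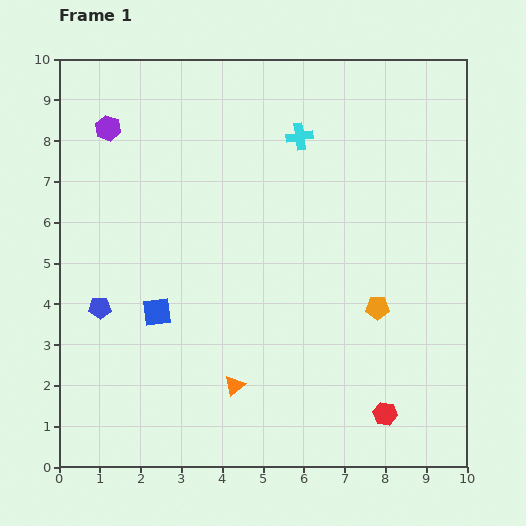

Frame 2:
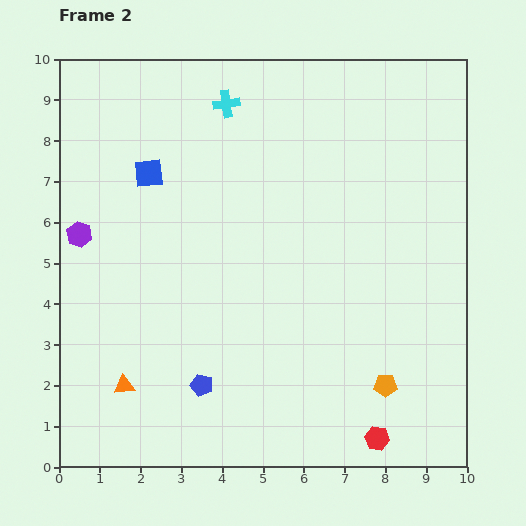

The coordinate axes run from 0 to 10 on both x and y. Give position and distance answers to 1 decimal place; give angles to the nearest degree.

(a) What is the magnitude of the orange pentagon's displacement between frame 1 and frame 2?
1.9

The orange pentagon moved from (7.8, 3.9) to (8.0, 2.0), a distance of √(0.2² + 1.9²) ≈ 1.9.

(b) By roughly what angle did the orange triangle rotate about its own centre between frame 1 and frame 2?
34° clockwise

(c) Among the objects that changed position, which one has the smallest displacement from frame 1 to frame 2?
the red hexagon

(moved 0.6)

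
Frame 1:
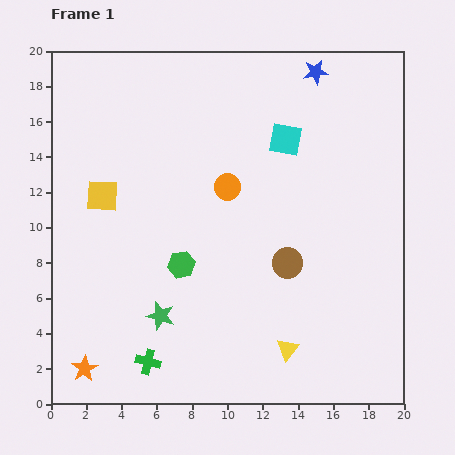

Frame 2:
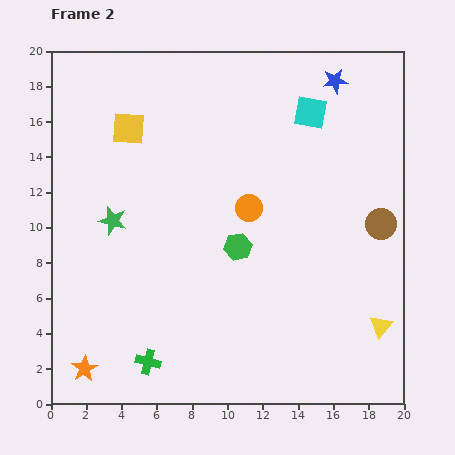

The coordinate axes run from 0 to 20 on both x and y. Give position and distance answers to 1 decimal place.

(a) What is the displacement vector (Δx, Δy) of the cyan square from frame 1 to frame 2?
(1.4, 1.5)

The cyan square was at (13.3, 15.0) in frame 1 and (14.7, 16.5) in frame 2.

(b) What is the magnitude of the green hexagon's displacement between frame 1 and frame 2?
3.4

The green hexagon moved from (7.4, 7.9) to (10.6, 8.9), a distance of √(3.2² + 1.0²) ≈ 3.4.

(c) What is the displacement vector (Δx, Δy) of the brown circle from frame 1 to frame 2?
(5.3, 2.2)

The brown circle was at (13.4, 8.0) in frame 1 and (18.7, 10.2) in frame 2.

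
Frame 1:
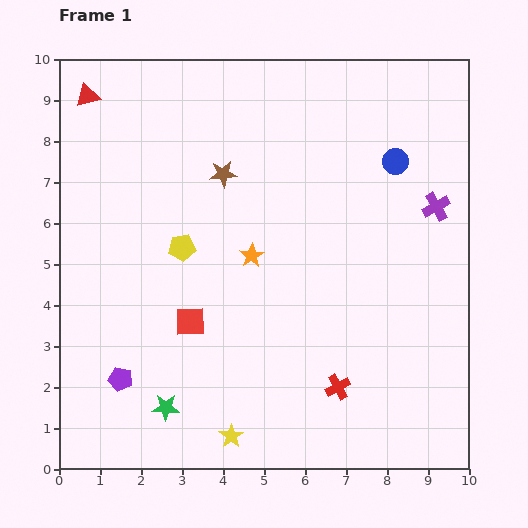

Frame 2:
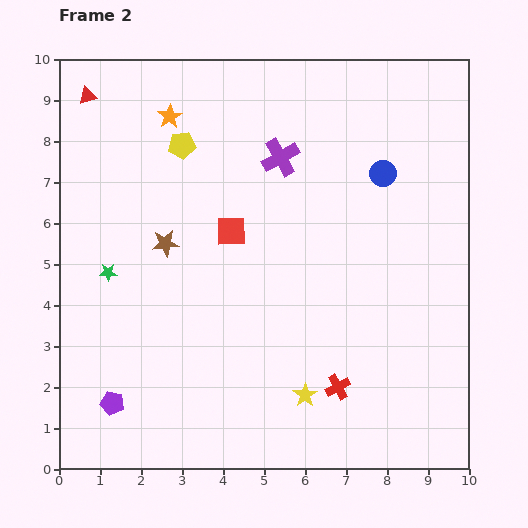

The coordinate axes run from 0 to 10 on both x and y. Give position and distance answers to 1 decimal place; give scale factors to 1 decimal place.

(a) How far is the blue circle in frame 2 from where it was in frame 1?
0.4

The blue circle moved from (8.2, 7.5) to (7.9, 7.2), a distance of √(0.3² + 0.3²) ≈ 0.4.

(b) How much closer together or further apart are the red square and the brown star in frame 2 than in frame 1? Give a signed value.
-2.1

Distance in frame 1: 3.7. Distance in frame 2: 1.6.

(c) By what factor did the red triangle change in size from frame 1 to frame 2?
0.7×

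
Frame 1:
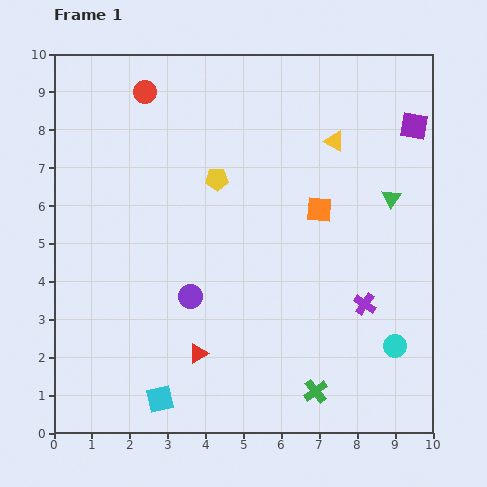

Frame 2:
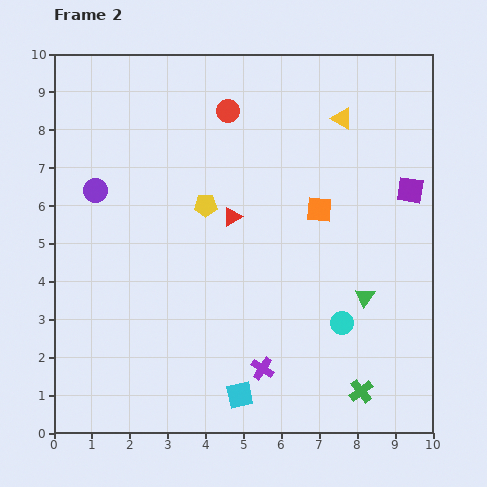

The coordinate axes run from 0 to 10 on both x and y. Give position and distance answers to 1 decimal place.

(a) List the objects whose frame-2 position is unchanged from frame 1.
the orange square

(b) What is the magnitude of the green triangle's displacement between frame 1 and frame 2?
2.7

The green triangle moved from (8.9, 6.2) to (8.2, 3.6), a distance of √(0.7² + 2.6²) ≈ 2.7.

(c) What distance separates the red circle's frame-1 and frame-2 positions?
2.3

The red circle moved from (2.4, 9.0) to (4.6, 8.5), a distance of √(2.2² + 0.5²) ≈ 2.3.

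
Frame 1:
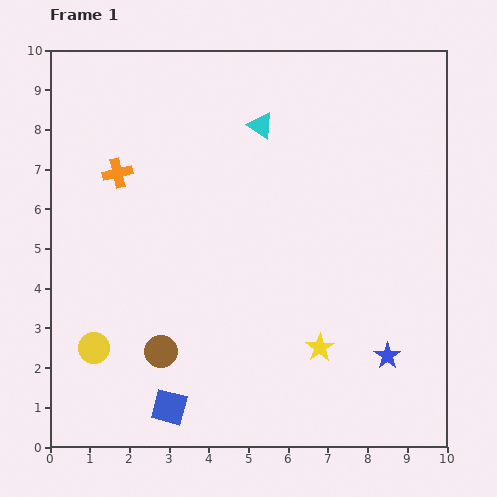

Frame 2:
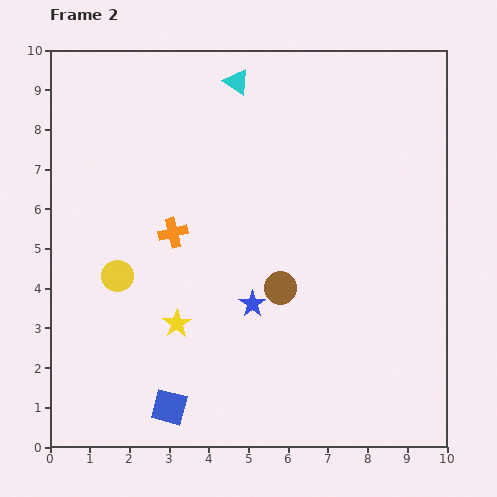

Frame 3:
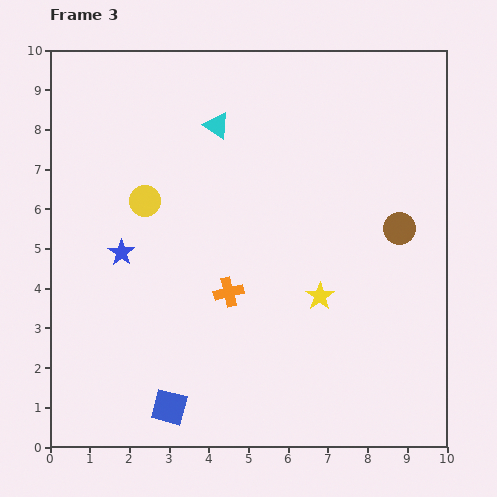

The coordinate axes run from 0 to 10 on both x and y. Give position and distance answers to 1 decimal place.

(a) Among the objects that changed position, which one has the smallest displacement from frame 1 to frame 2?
the cyan triangle

(moved 1.3)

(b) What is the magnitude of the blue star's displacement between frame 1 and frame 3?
7.2

The blue star moved from (8.5, 2.3) to (1.8, 4.9), a distance of √(6.7² + 2.6²) ≈ 7.2.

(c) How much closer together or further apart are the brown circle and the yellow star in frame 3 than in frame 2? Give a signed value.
-0.2

Distance in frame 2: 2.8. Distance in frame 3: 2.6.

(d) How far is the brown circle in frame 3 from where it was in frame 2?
3.4

The brown circle moved from (5.8, 4.0) to (8.8, 5.5), a distance of √(3.0² + 1.5²) ≈ 3.4.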